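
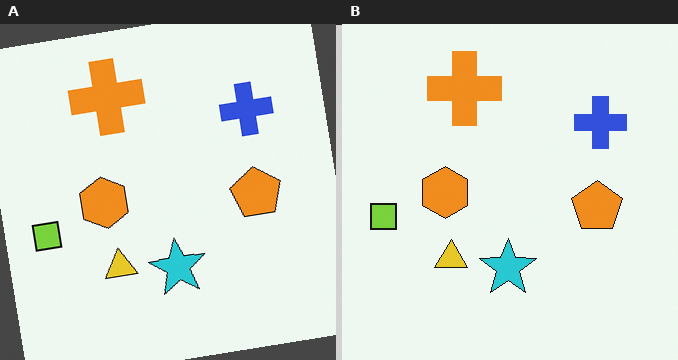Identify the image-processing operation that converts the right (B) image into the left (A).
The left (A) image is the right (B) rotated counter-clockwise by a small amount.

Every shape is tilted by the same angle and the image corners show triangular fill wedges — a whole-image rotation by a non-right angle.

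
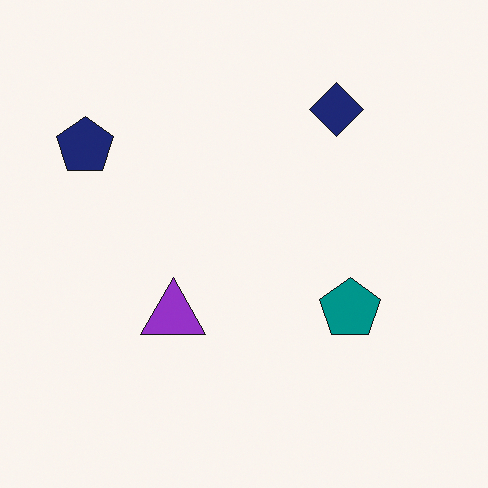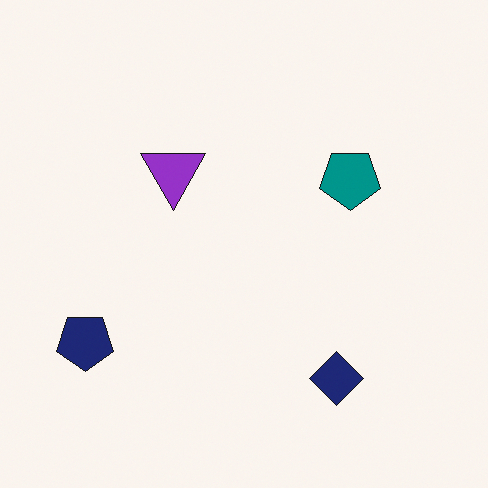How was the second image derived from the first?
It was flipped vertically (top ↔ bottom).

The navy diamond is in the top-right of the first image and the bottom-right of the second — shapes on opposite sides of the horizontal midline have swapped in a mirror flip.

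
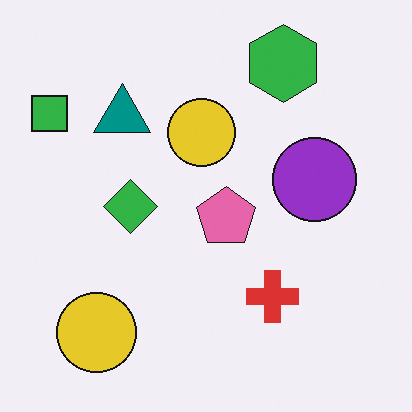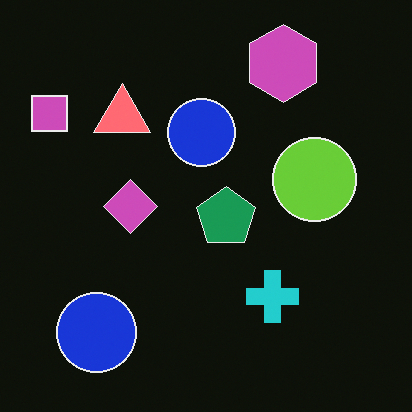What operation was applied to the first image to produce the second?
Color-inverted (negative).

The light background has become dark and every shape's color is its complement — a photographic negative.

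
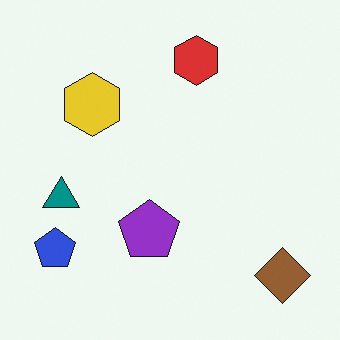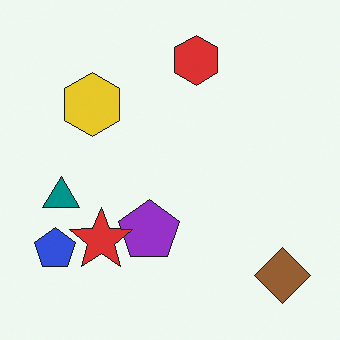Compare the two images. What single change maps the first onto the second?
Overlaid with an additional red star.

A red star appears in the second image that is absent from the first.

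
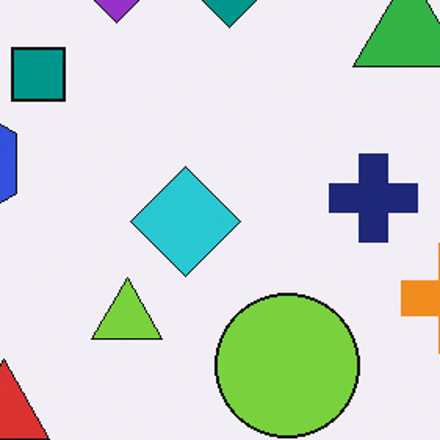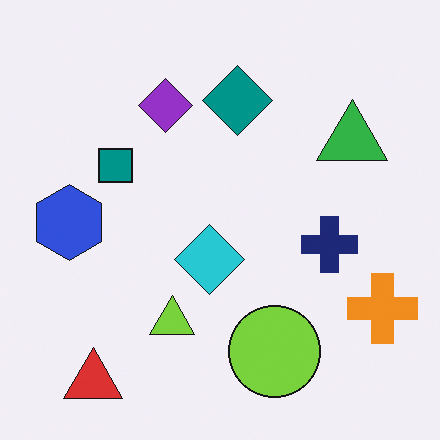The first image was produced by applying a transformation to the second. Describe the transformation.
The transformation is: cropped to a modestly smaller region and rescaled.

The visible shapes are larger and the field of view is narrower; shapes near the original edges may be partly or wholly outside the frame — a crop-and-rescale.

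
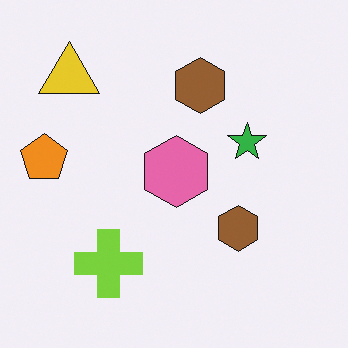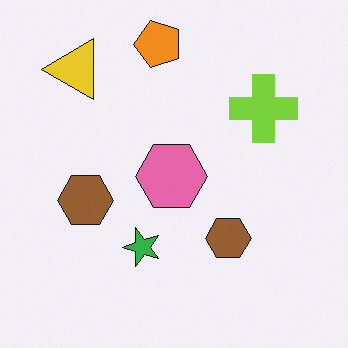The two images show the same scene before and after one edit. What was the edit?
The transformation is: transposed (reflected across the top-left ↔ bottom-right diagonal).

Shapes have swapped their row and column positions — what was in the top-right is now in the bottom-left — a diagonal reflection.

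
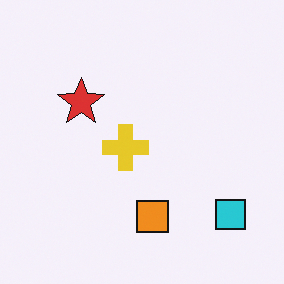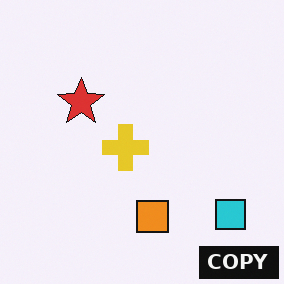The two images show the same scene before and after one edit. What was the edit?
It was watermarked with the text "COPY" in the lower-right corner.

A dark label reading "COPY" appears in the lower-right corner.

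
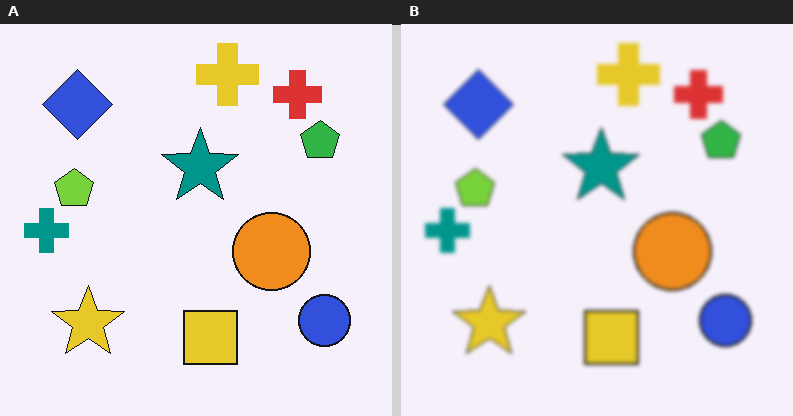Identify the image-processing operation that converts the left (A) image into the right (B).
It was given a subtle gaussian blur.

Shape edges and outlines are uniformly softened across the whole image.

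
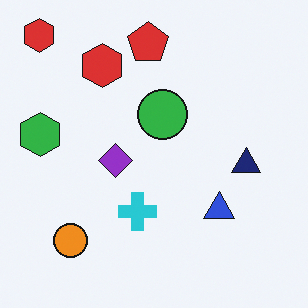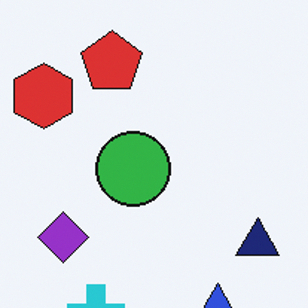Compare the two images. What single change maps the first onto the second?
The transformation is: cropped slightly and scaled back up.

The visible shapes are larger and the field of view is narrower; shapes near the original edges may be partly or wholly outside the frame — a crop-and-rescale.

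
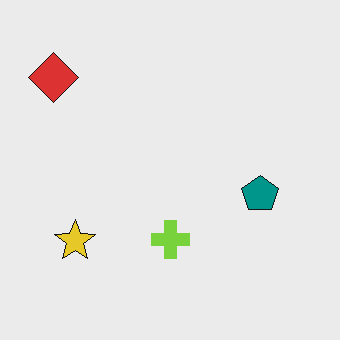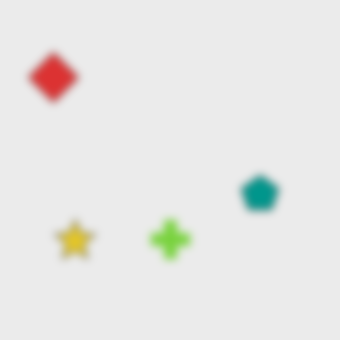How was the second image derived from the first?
The second image is the first moderately blurred.

Shape edges and outlines are uniformly softened across the whole image.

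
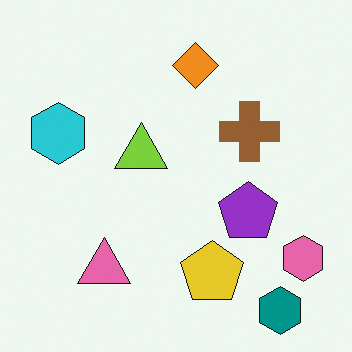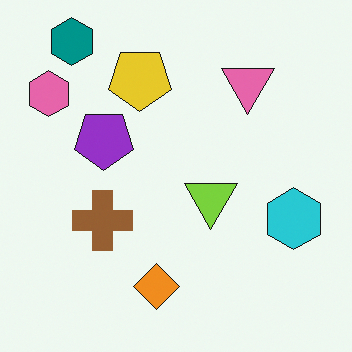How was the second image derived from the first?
The transformation is: rotated 180°.

The teal hexagon sits in the bottom-right of the first image and the top-left of the second — consistent with a whole-image 180° rotation.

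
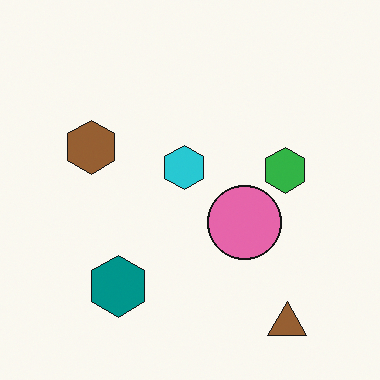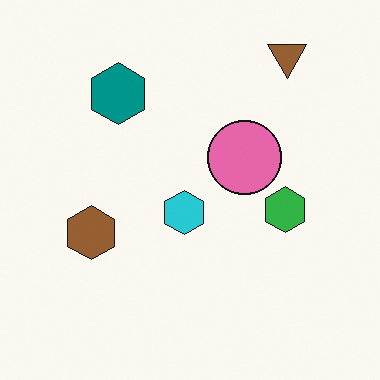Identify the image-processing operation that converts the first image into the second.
This is the original image flipped vertically (top ↔ bottom).

The brown triangle is in the bottom-right of the first image and the top-right of the second — shapes on opposite sides of the horizontal midline have swapped in a mirror flip.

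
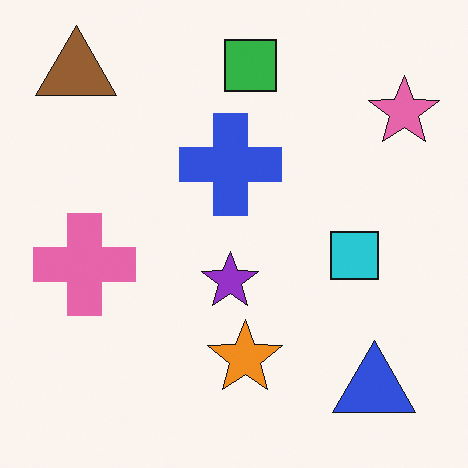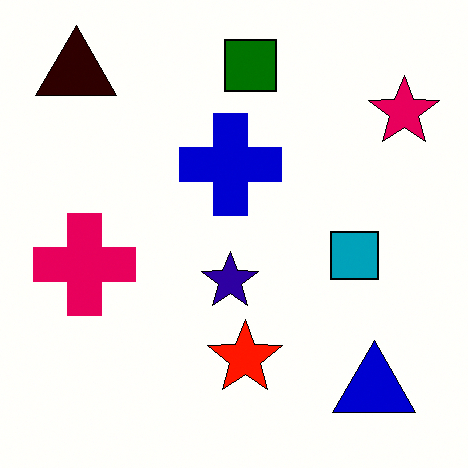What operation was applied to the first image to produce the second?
Boosted in contrast.

Tones are pushed away from mid-grey across the whole image — a global contrast change.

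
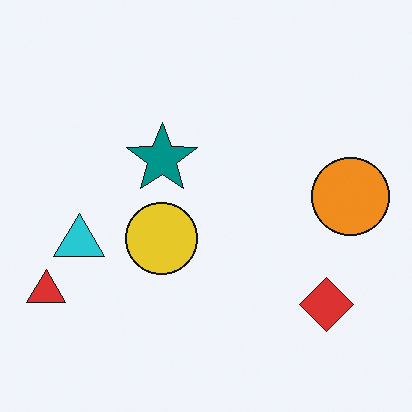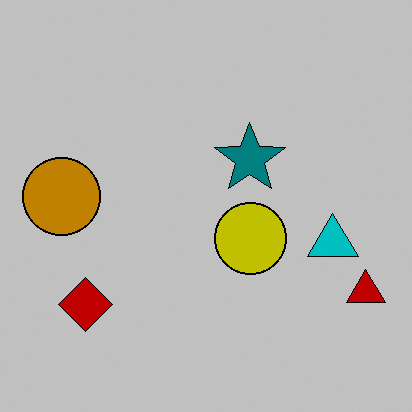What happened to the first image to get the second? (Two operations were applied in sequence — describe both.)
It was flipped horizontally (left ↔ right), then aggressively posterized.

The red triangle is in the bottom-left of the first image and the bottom-right of the second — shapes on opposite sides of the vertical midline have swapped in a mirror flip. Each flat color has snapped to a coarser quantized level — most visibly, the near-white background has dropped to a flat grey.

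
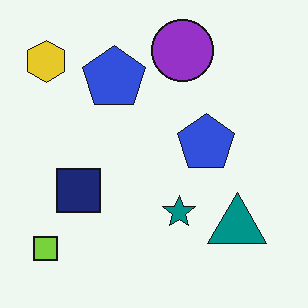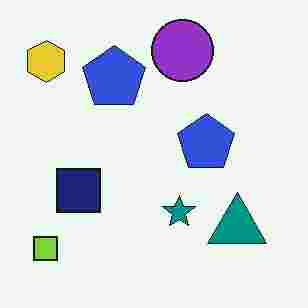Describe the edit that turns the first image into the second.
It was degraded with heavy JPEG compression.

Blocky 8×8 compression artifacts appear around shape edges and the flat background shows ringing — characteristic JPEG degradation.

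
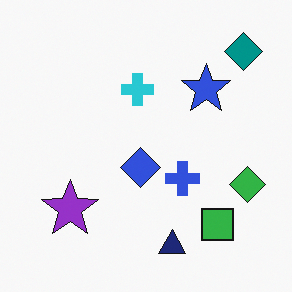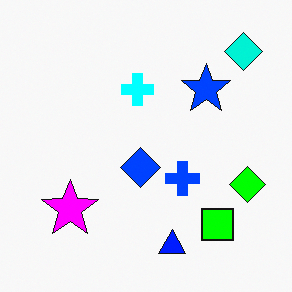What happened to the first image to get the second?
This is the original image heavily oversaturated.

All colors are more vivid — a global saturation change.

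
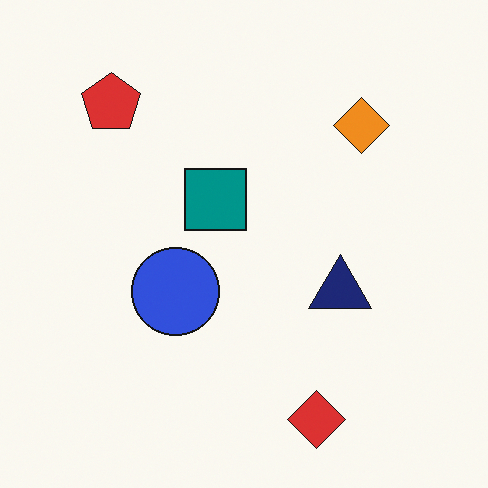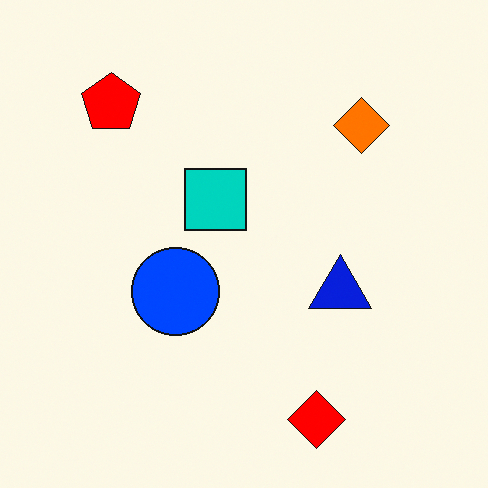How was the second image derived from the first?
The transformation is: made much more vivid (saturation change).

All colors are more vivid — a global saturation change.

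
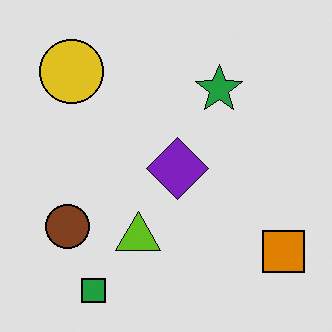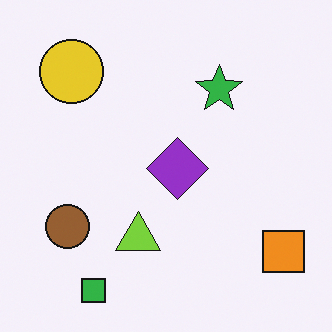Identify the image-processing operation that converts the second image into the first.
The first image is the second posterized to a reduced palette.

Each flat color has snapped to a coarser quantized level — most visibly, the near-white background has dropped to a flat grey.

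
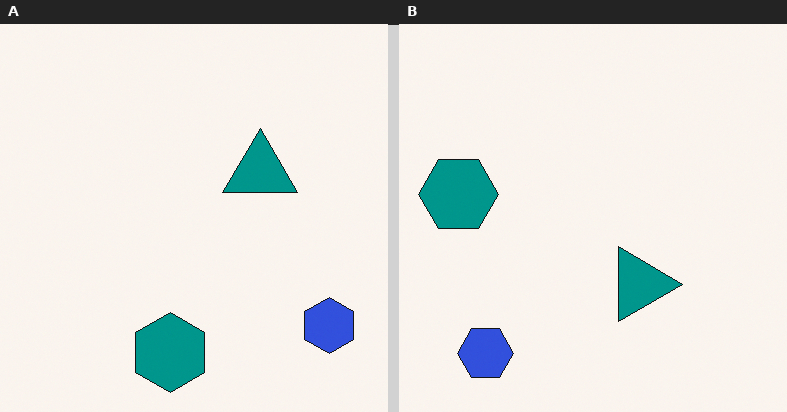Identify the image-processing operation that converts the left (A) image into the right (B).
Rotated 90° clockwise.

The blue hexagon sits in the bottom-right of the left (A) image and the bottom-left of the right (B) — consistent with a whole-image 90° clockwise rotation.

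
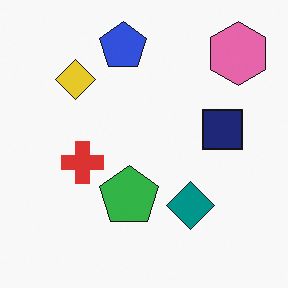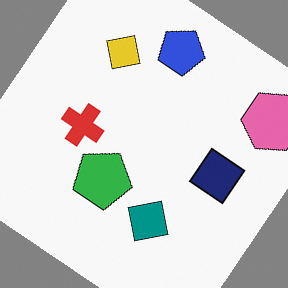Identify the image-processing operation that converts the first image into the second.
The second image is the first rotated clockwise by a large amount — several tens of degrees.

Every shape is tilted by the same angle and the image corners show triangular fill wedges — a whole-image rotation by a non-right angle.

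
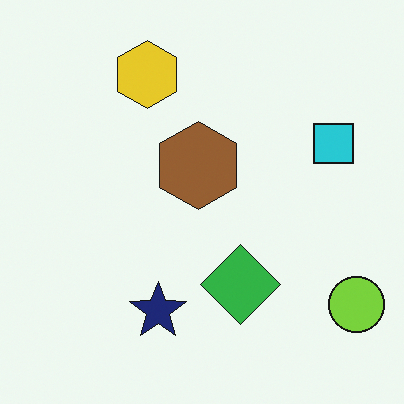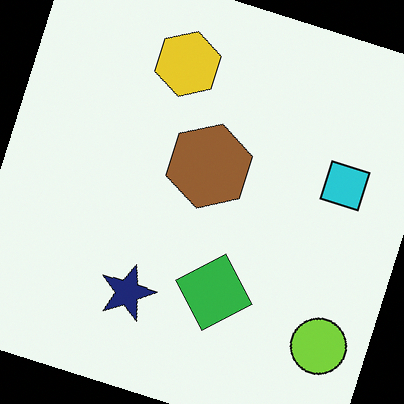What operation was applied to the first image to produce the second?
This is the original image rotated clockwise by a clearly visible amount.

Every shape is tilted by the same angle and the image corners show triangular fill wedges — a whole-image rotation by a non-right angle.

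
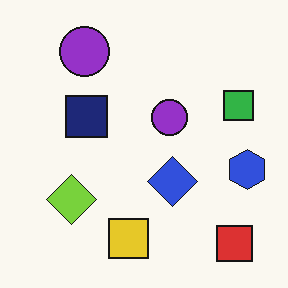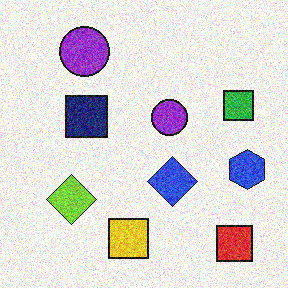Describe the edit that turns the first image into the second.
This is the original image degraded with visible gaussian noise.

Random speckle covers the whole image, including the flat background.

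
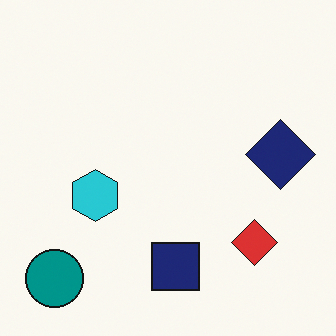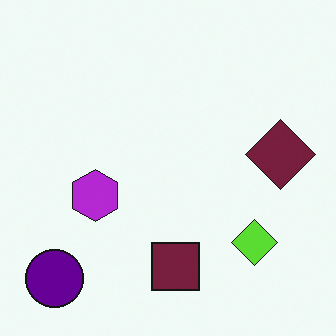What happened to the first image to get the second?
The second image is the first hue-shifted through roughly a third of the color wheel.

Every shape's color has rotated by the same amount around the hue wheel — a uniform hue shift.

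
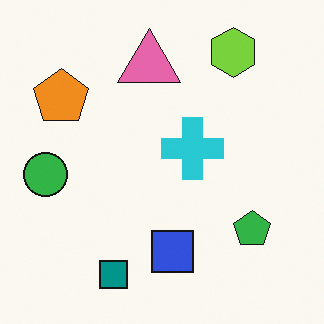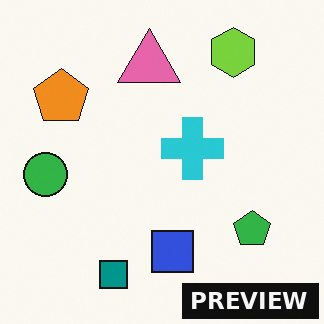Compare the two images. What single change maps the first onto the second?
The second image is the first watermarked with the text "PREVIEW" in the lower-right corner.

A dark label reading "PREVIEW" appears in the lower-right corner.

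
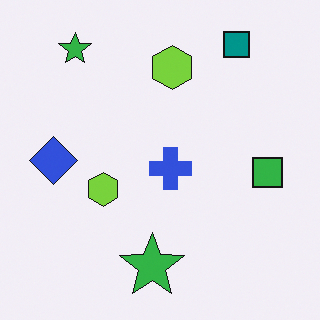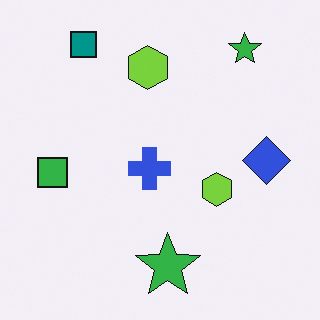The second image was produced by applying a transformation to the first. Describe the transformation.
This is the original image flipped horizontally (left ↔ right).

The green square is in the right of the first image and the left of the second — shapes on opposite sides of the vertical midline have swapped in a mirror flip.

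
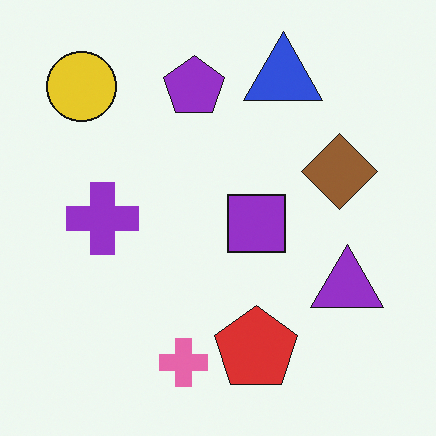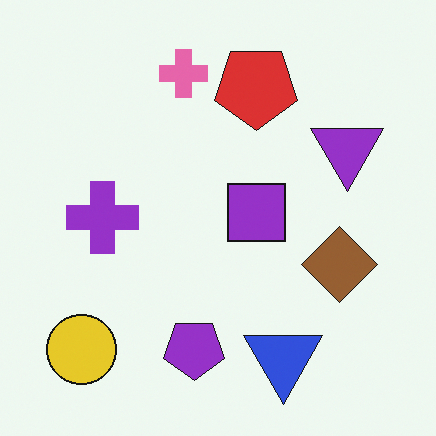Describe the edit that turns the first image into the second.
The transformation is: flipped vertically (top ↔ bottom).

The pink cross is in the bottom of the first image and the top of the second — shapes on opposite sides of the horizontal midline have swapped in a mirror flip.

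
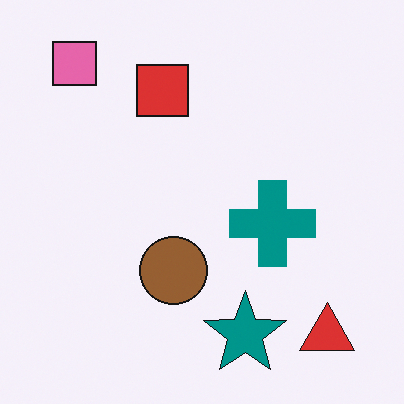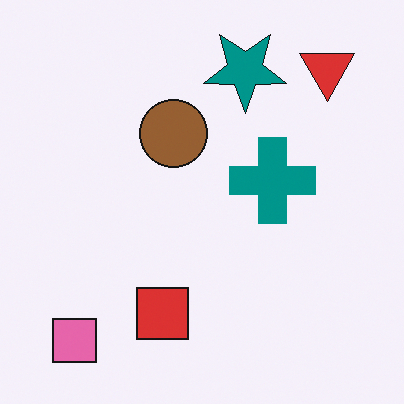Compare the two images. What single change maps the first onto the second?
This is the original image flipped vertically (top ↔ bottom).

The pink square is in the top-left of the first image and the bottom-left of the second — shapes on opposite sides of the horizontal midline have swapped in a mirror flip.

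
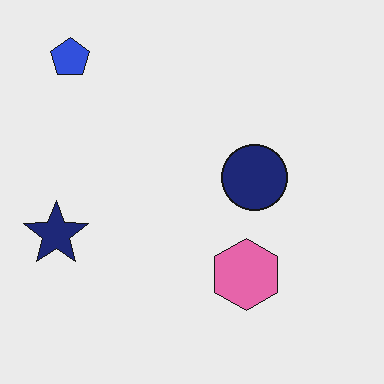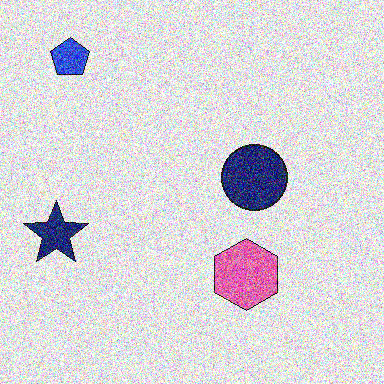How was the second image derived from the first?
The transformation is: degraded with strong gaussian noise.

Random speckle covers the whole image, including the flat background.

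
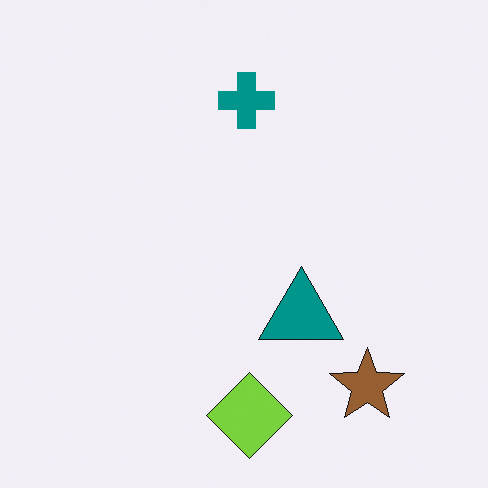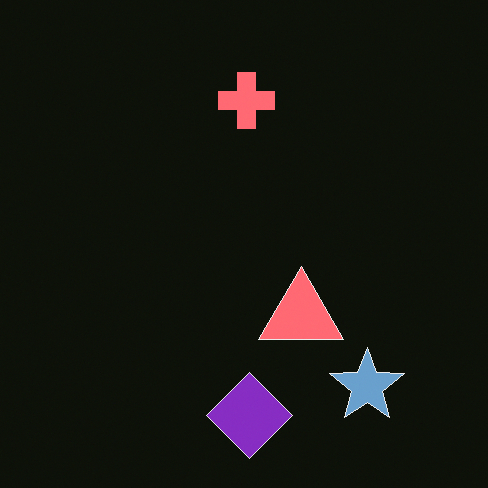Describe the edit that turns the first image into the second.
The image was color-inverted (negative).

The light background has become dark and every shape's color is its complement — a photographic negative.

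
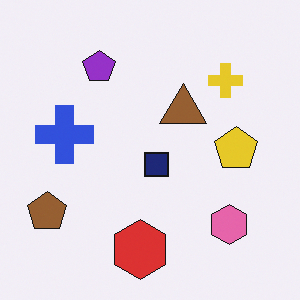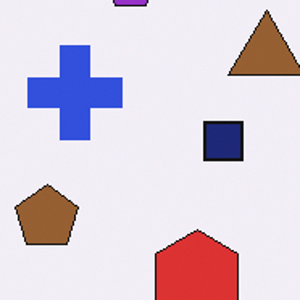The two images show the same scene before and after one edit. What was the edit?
The second image is the first cropped to a modestly smaller region and rescaled.

The visible shapes are larger and the field of view is narrower; shapes near the original edges may be partly or wholly outside the frame — a crop-and-rescale.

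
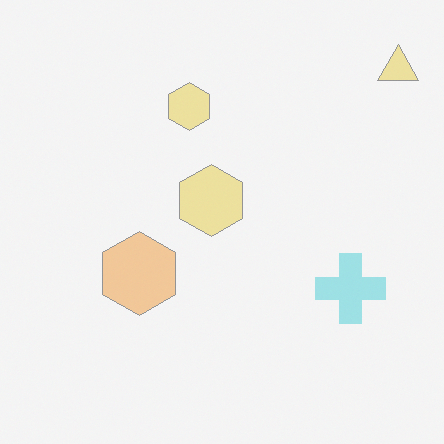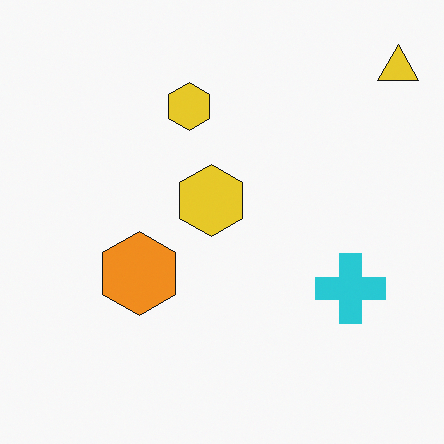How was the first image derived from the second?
Washed out (contrast reduced).

Tones are pushed toward mid-grey across the whole image — a global contrast change.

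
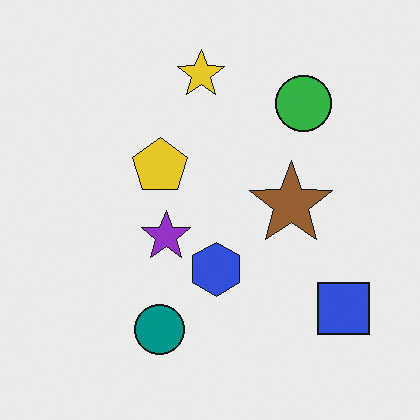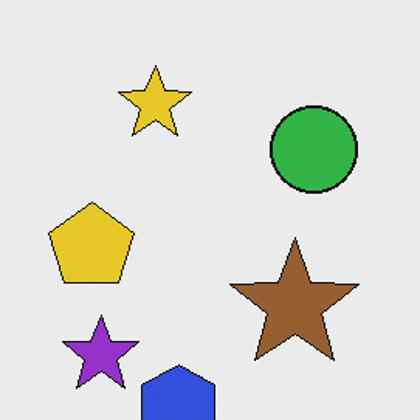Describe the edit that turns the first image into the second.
This is the original image cropped to a modestly smaller region and rescaled.

The visible shapes are larger and the field of view is narrower; shapes near the original edges may be partly or wholly outside the frame — a crop-and-rescale.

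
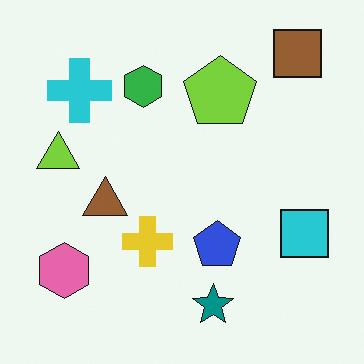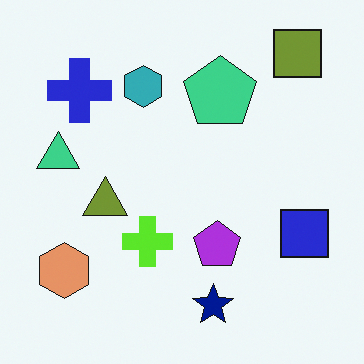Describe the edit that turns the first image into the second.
The transformation is: hue-shifted slightly.

Every shape's color has rotated by the same amount around the hue wheel — a uniform hue shift.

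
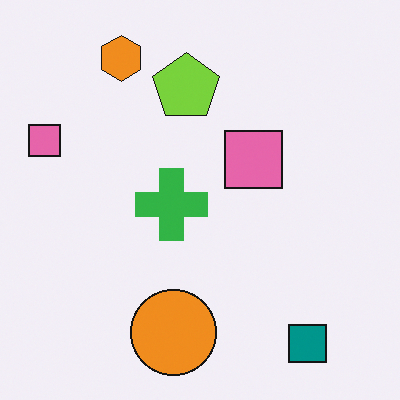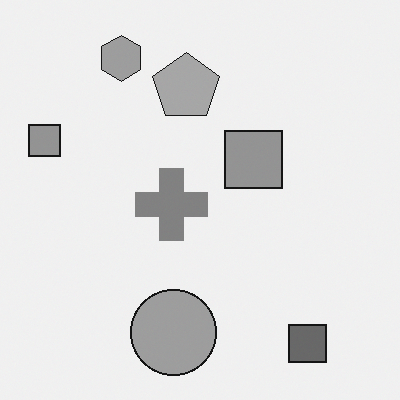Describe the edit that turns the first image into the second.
The image was converted to grayscale.

All color is removed — every shape is now a shade of grey.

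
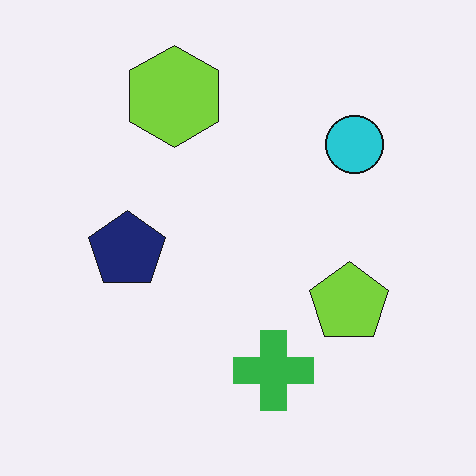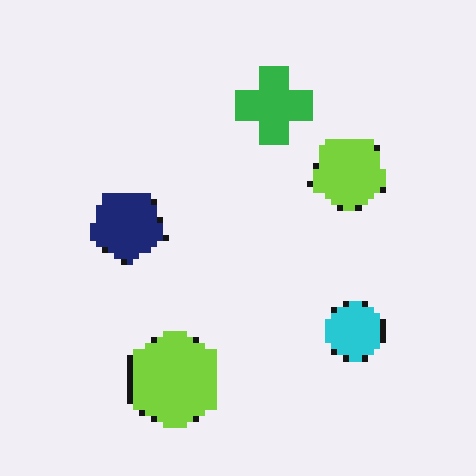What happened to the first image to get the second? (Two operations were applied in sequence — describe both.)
The image was pixelated into visible square blocks, then flipped vertically (top ↔ bottom).

Shapes are reduced to large square blocks; fine edges and outlines are lost — a downscale-then-upscale (mosaic) effect. The lime hexagon is in the top of the first image and the bottom of the second — shapes on opposite sides of the horizontal midline have swapped in a mirror flip.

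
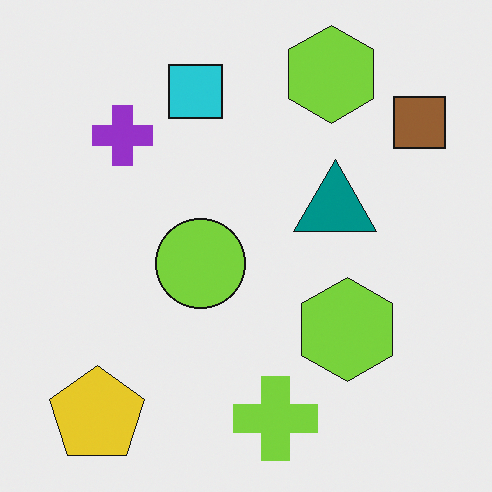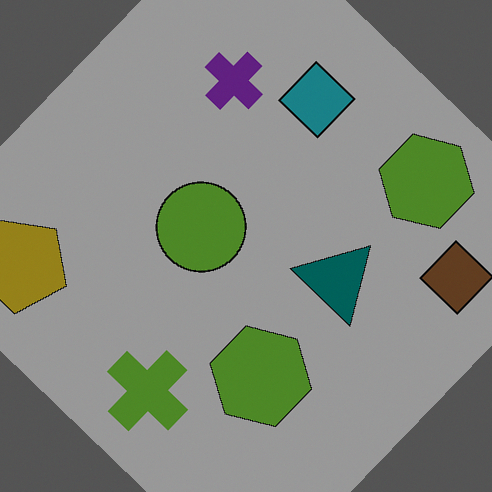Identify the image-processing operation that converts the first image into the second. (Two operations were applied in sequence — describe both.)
Rotated clockwise by a large amount — several tens of degrees, then noticeably darkened.

Every shape is tilted by the same angle and the image corners show triangular fill wedges — a whole-image rotation by a non-right angle. Every pixel — background and shapes alike — is uniformly darkened.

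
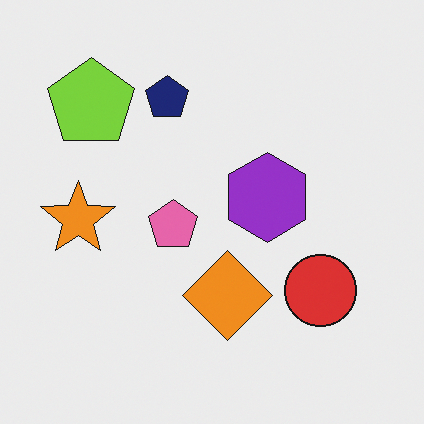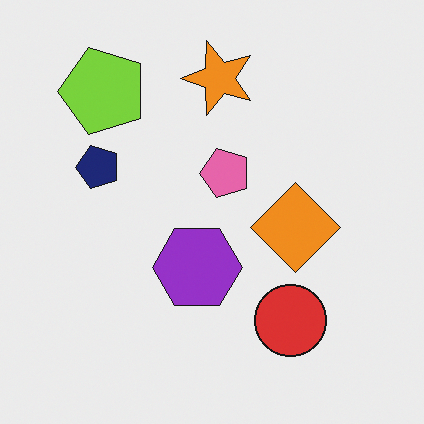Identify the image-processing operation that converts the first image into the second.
This is the original image transposed (reflected across the top-left ↔ bottom-right diagonal).

Shapes have swapped their row and column positions — what was in the top-right is now in the bottom-left — a diagonal reflection.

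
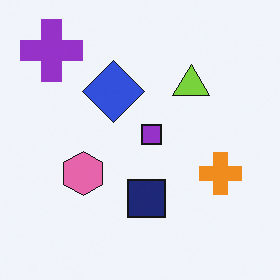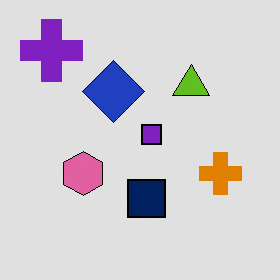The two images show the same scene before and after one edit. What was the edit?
This is the original image posterized to a reduced palette.

Each flat color has snapped to a coarser quantized level — most visibly, the near-white background has dropped to a flat grey.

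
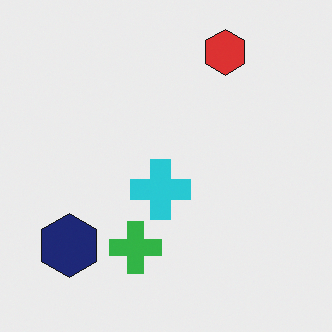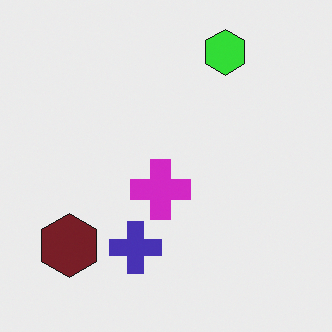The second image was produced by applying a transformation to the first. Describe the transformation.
Hue-shifted by a moderate amount.

Every shape's color has rotated by the same amount around the hue wheel — a uniform hue shift.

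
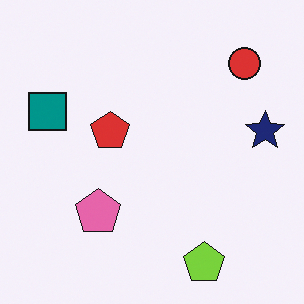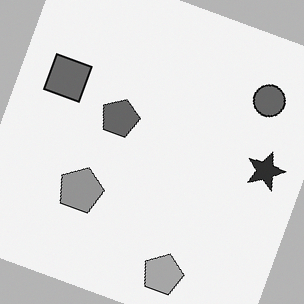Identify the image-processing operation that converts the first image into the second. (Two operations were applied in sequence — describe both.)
Converted to grayscale, then rotated clockwise by a clearly visible amount.

All color is removed — every shape is now a shade of grey. Every shape is tilted by the same angle and the image corners show triangular fill wedges — a whole-image rotation by a non-right angle.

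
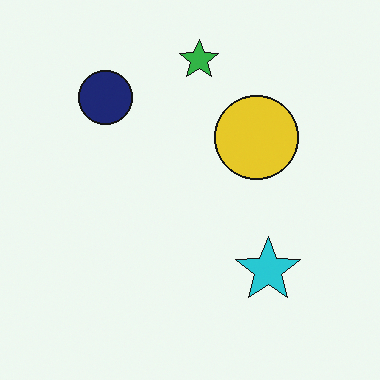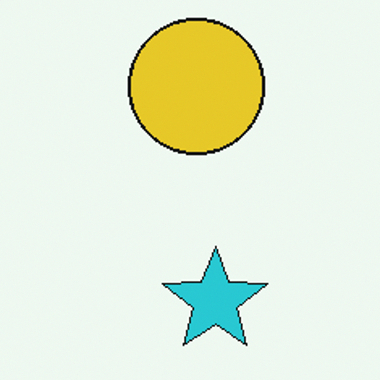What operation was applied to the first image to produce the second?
It was cropped tightly and scaled back up.

The visible shapes are larger and the field of view is narrower; shapes near the original edges may be partly or wholly outside the frame — a crop-and-rescale.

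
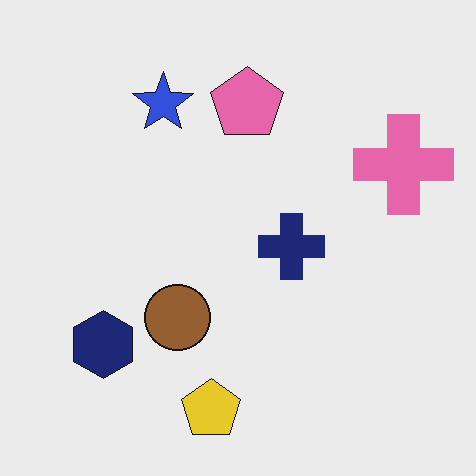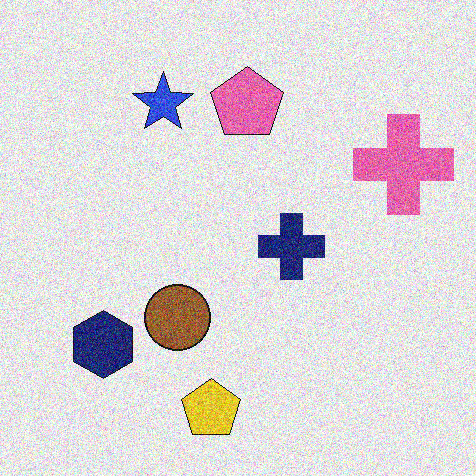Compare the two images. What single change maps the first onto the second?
Degraded with a thick layer of grain.

Random speckle covers the whole image, including the flat background.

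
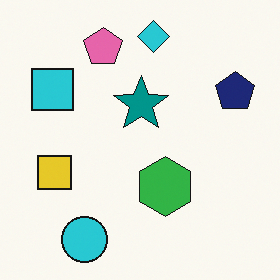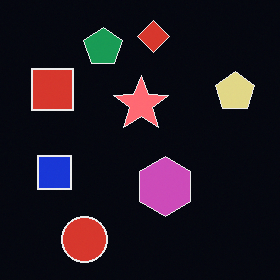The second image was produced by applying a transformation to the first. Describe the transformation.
The second image is the first color-inverted (negative).

The light background has become dark and every shape's color is its complement — a photographic negative.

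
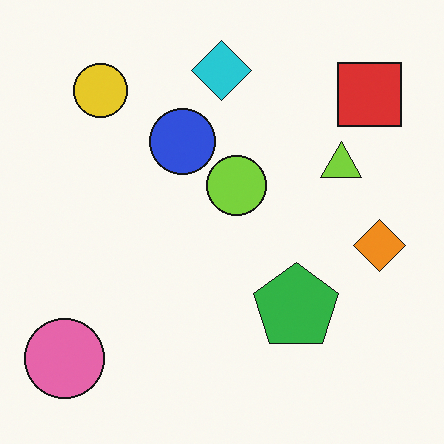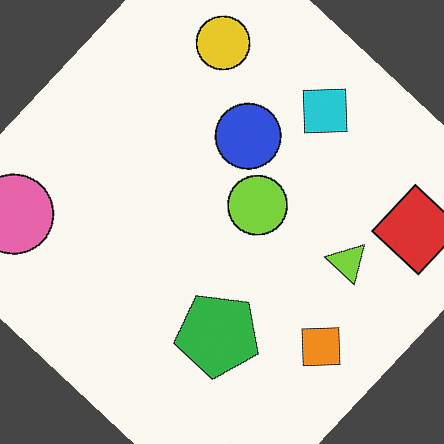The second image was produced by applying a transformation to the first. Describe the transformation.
The transformation is: rotated clockwise by a large amount — several tens of degrees.

Every shape is tilted by the same angle and the image corners show triangular fill wedges — a whole-image rotation by a non-right angle.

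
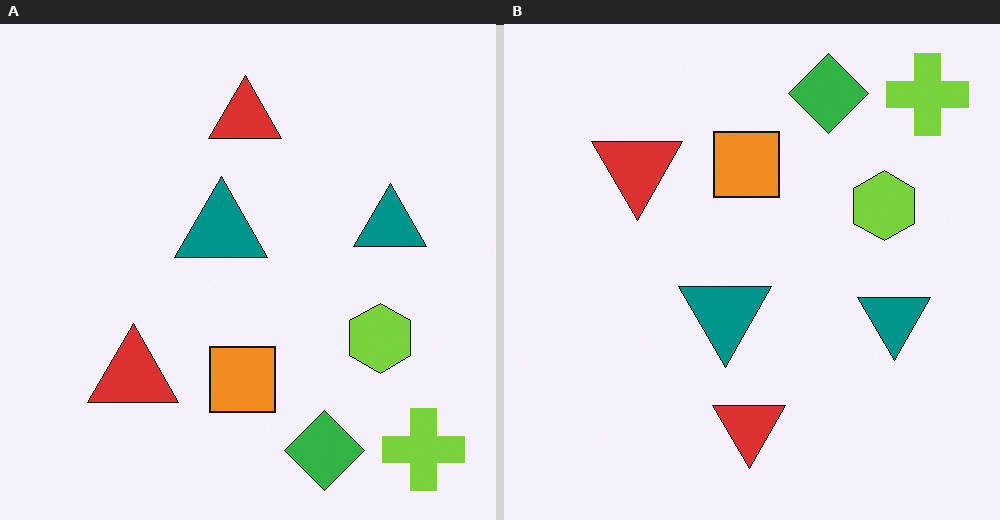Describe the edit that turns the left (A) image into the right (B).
This is the original image flipped vertically (top ↔ bottom).

The green diamond is in the bottom of the left (A) image and the top of the right (B) — shapes on opposite sides of the horizontal midline have swapped in a mirror flip.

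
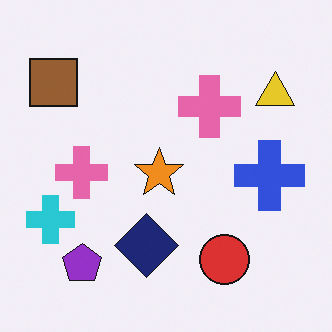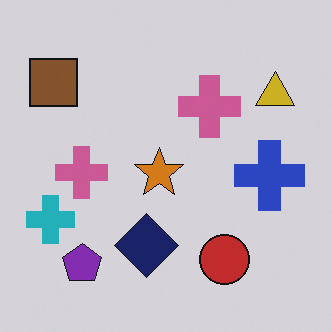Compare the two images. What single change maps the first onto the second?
The transformation is: darkened a little.

Every pixel — background and shapes alike — is uniformly darkened.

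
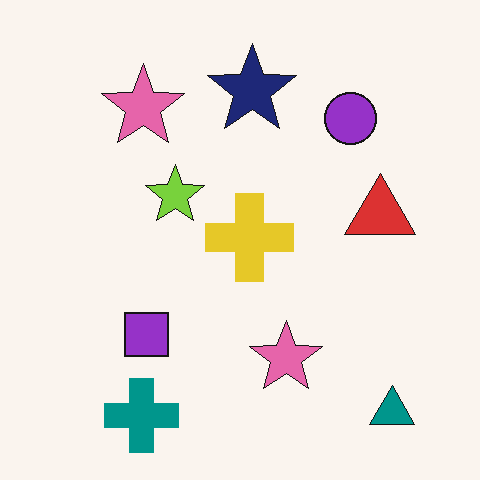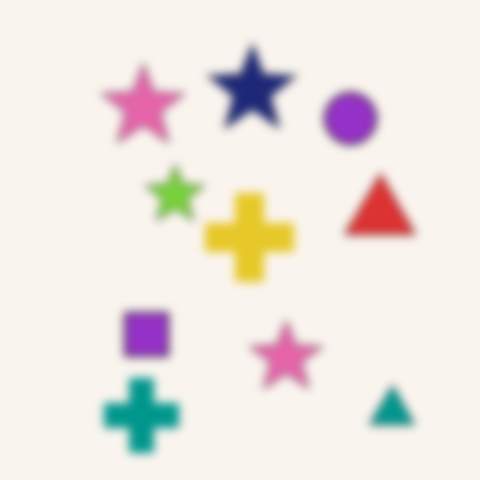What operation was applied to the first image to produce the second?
The image was moderately blurred.

Shape edges and outlines are uniformly softened across the whole image.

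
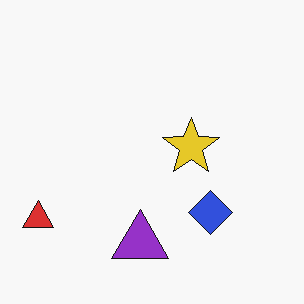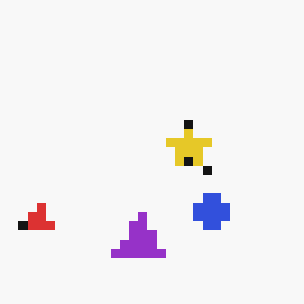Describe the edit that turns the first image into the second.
The second image is the first coarsely pixelated.

Shapes are reduced to large square blocks; fine edges and outlines are lost — a downscale-then-upscale (mosaic) effect.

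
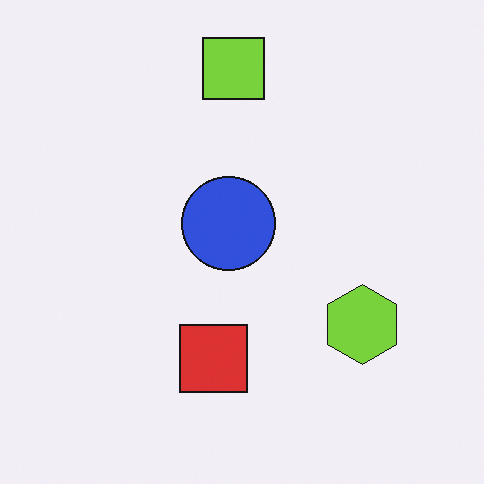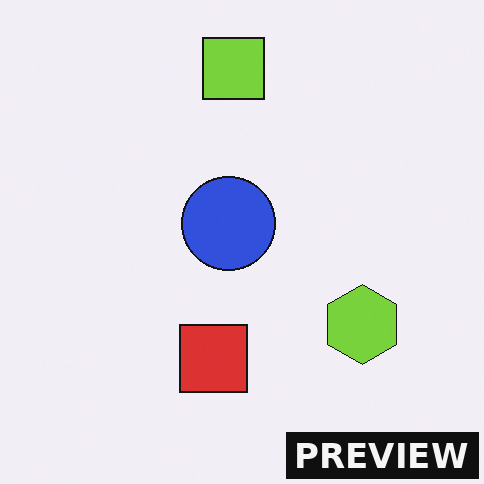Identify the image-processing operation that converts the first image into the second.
This is the original image watermarked with the text "PREVIEW" in the lower-right corner.

A dark label reading "PREVIEW" appears in the lower-right corner.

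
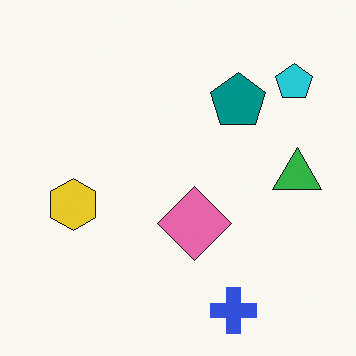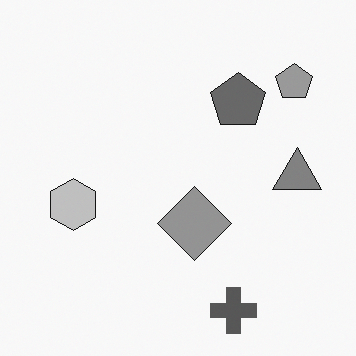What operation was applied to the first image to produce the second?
It was converted to grayscale.

All color is removed — every shape is now a shade of grey.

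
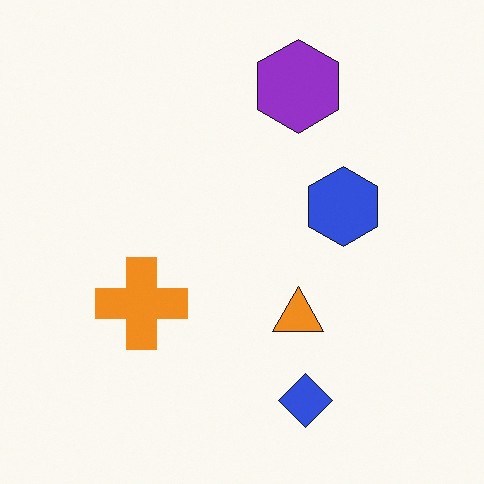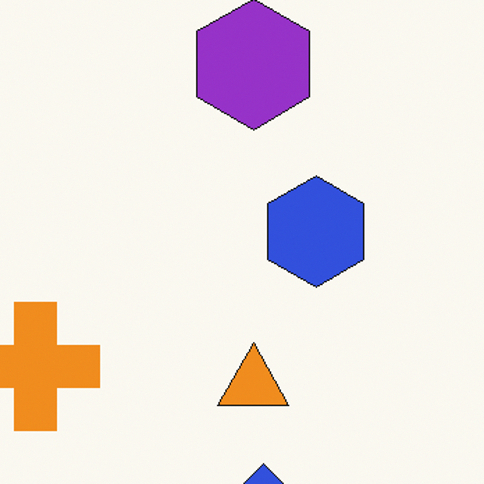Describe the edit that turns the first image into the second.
This is the original image cropped to a modestly smaller region and rescaled.

The visible shapes are larger and the field of view is narrower; shapes near the original edges may be partly or wholly outside the frame — a crop-and-rescale.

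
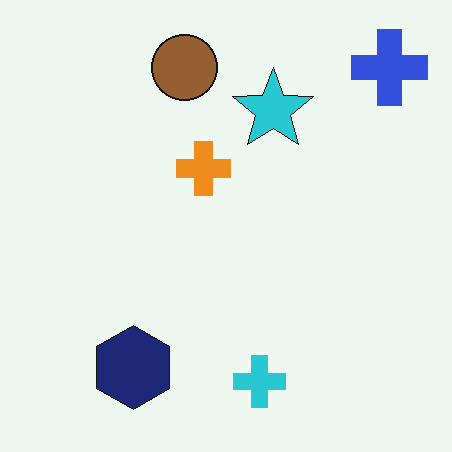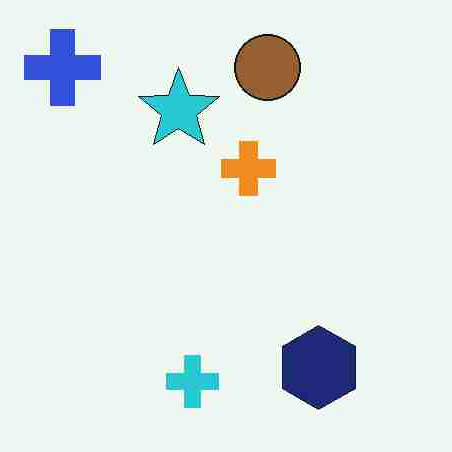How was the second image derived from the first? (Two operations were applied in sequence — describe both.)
Degraded with heavy JPEG compression, then flipped horizontally (left ↔ right).

Blocky 8×8 compression artifacts appear around shape edges and the flat background shows ringing — characteristic JPEG degradation. The blue cross is in the top-right of the first image and the top-left of the second — shapes on opposite sides of the vertical midline have swapped in a mirror flip.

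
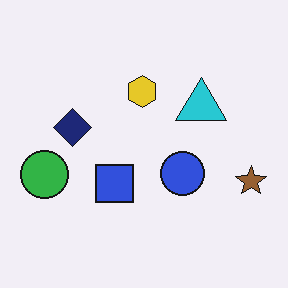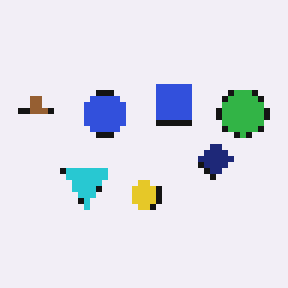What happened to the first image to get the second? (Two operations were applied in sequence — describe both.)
The second image is the first rotated 180°, then pixelated into visible square blocks.

The brown star sits in the right of the first image and the left of the second — consistent with a whole-image 180° rotation. Shapes are reduced to large square blocks; fine edges and outlines are lost — a downscale-then-upscale (mosaic) effect.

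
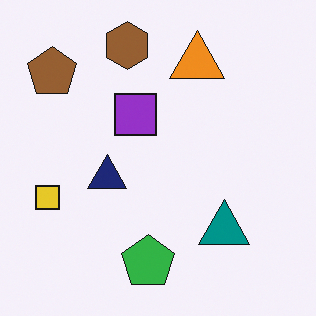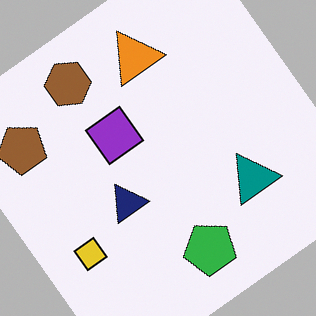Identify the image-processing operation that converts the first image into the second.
The second image is the first rotated counter-clockwise by a large amount — several tens of degrees.

Every shape is tilted by the same angle and the image corners show triangular fill wedges — a whole-image rotation by a non-right angle.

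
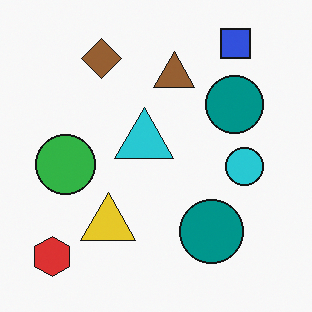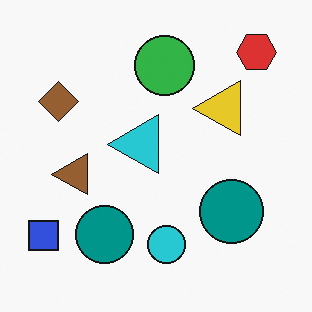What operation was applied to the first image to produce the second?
This is the original image transposed (reflected across the top-left ↔ bottom-right diagonal).

Shapes have swapped their row and column positions — what was in the top-right is now in the bottom-left — a diagonal reflection.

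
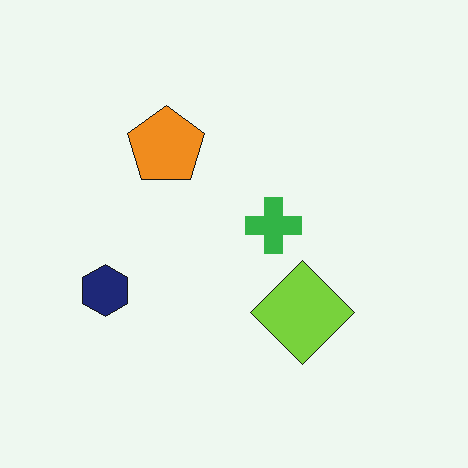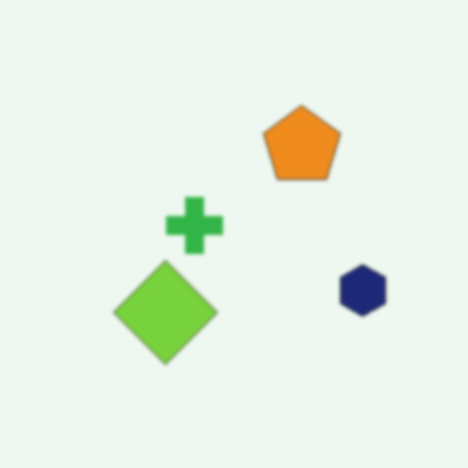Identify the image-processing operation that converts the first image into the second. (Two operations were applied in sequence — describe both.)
It was lightly blurred, then flipped horizontally (left ↔ right).

Shape edges and outlines are uniformly softened across the whole image. The navy hexagon is in the left of the first image and the right of the second — shapes on opposite sides of the vertical midline have swapped in a mirror flip.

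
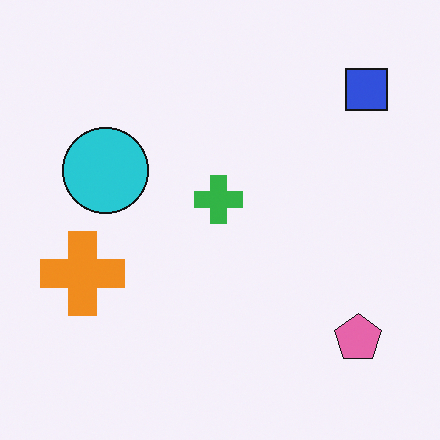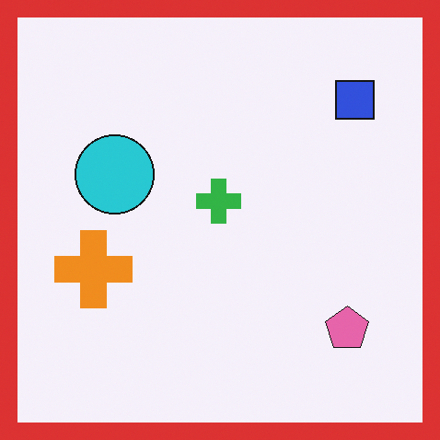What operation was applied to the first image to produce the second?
The transformation is: framed with a red border.

A solid red frame runs around the edge of the second image, with the content slightly shrunk inside it.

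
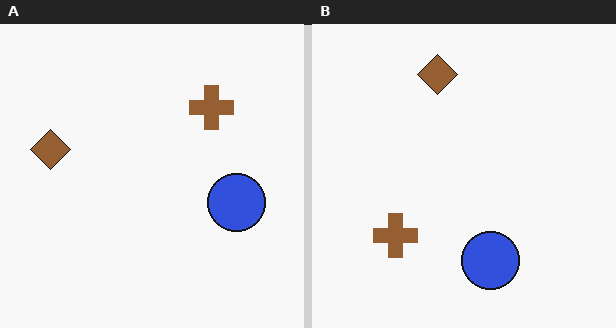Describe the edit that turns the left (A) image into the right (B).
The right (B) image is the left (A) transposed (reflected across the top-left ↔ bottom-right diagonal).

Shapes have swapped their row and column positions — what was in the top-right is now in the bottom-left — a diagonal reflection.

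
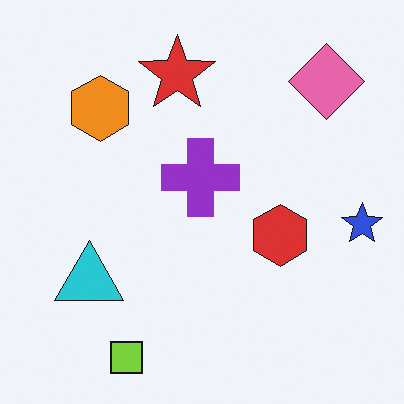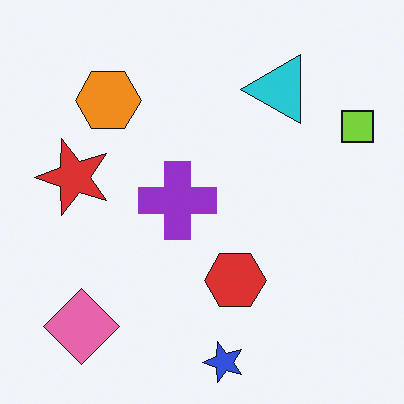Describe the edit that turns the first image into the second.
Transposed (reflected across the top-left ↔ bottom-right diagonal).

Shapes have swapped their row and column positions — what was in the top-right is now in the bottom-left — a diagonal reflection.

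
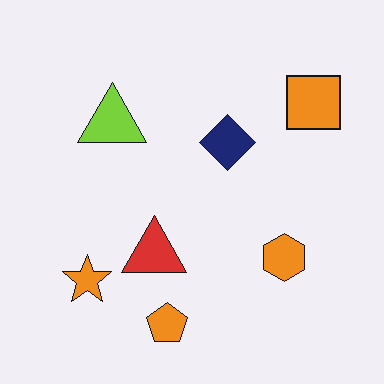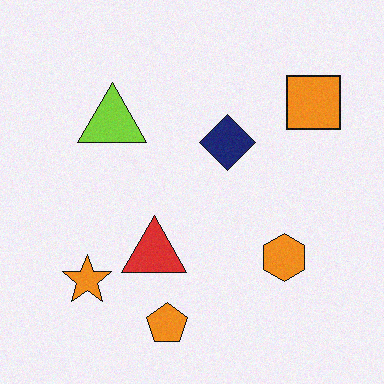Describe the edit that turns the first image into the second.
This is the original image degraded with light additive noise.

Random speckle covers the whole image, including the flat background.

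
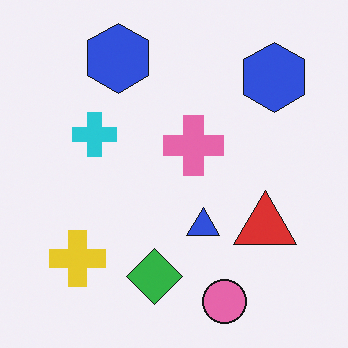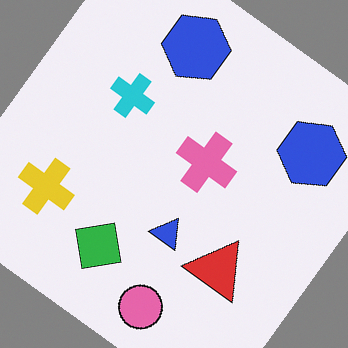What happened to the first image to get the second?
This is the original image rotated clockwise by a large amount — several tens of degrees.

Every shape is tilted by the same angle and the image corners show triangular fill wedges — a whole-image rotation by a non-right angle.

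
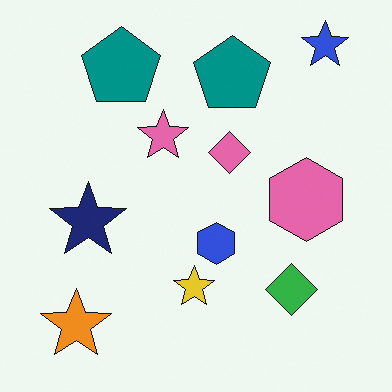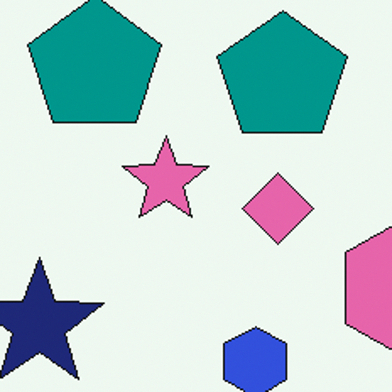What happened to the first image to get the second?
The transformation is: cropped tightly and scaled back up.

The visible shapes are larger and the field of view is narrower; shapes near the original edges may be partly or wholly outside the frame — a crop-and-rescale.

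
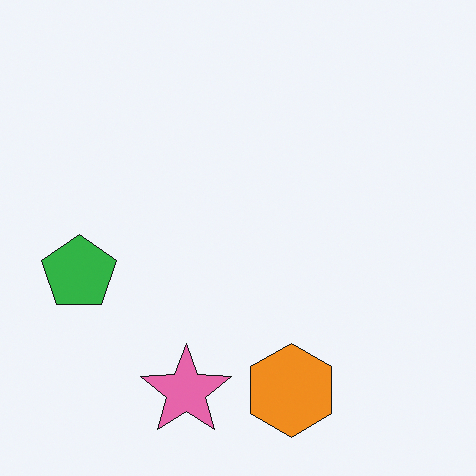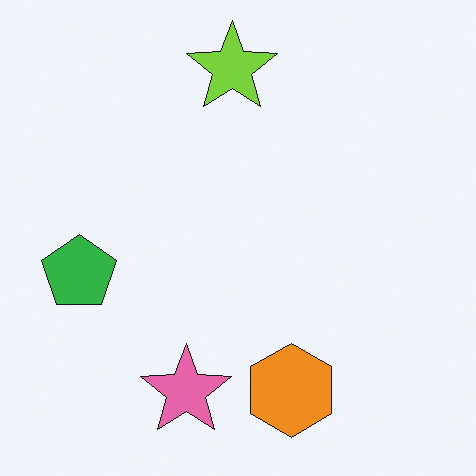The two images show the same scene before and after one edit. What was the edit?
It was overlaid with an additional lime star.

A lime star appears in the second image that is absent from the first.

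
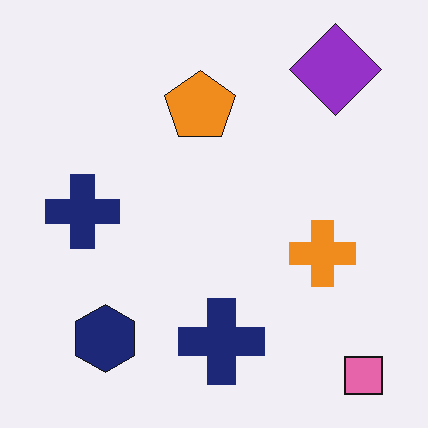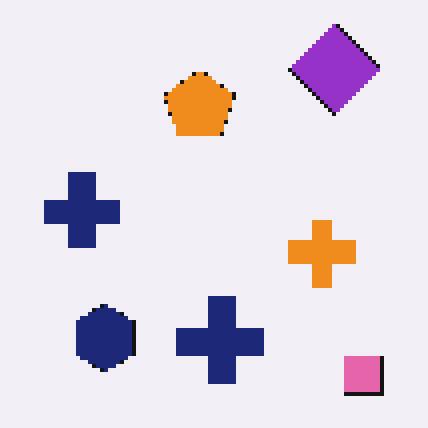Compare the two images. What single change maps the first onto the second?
Lightly pixelated (a mild mosaic effect).

Shapes are reduced to large square blocks; fine edges and outlines are lost — a downscale-then-upscale (mosaic) effect.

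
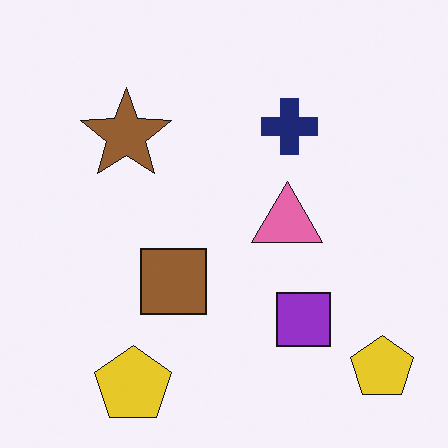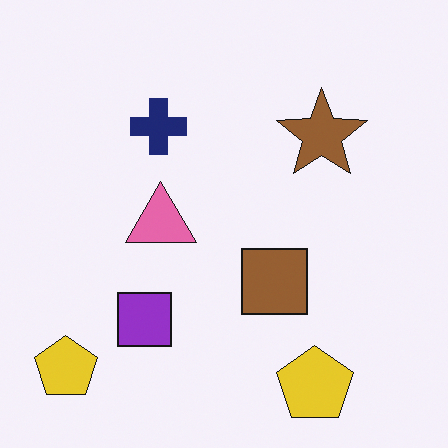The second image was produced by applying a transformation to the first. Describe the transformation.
The second image is the first flipped horizontally (left ↔ right).

The brown star is in the top-left of the first image and the top-right of the second — shapes on opposite sides of the vertical midline have swapped in a mirror flip.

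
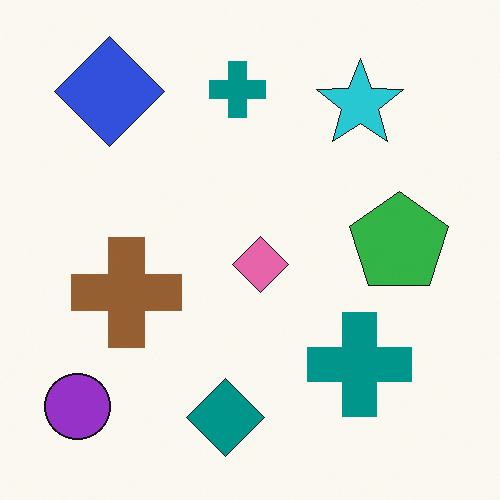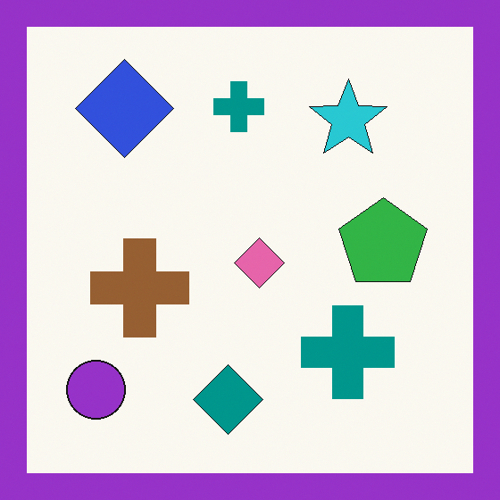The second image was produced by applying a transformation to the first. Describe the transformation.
It was framed with a purple border.

A solid purple frame runs around the edge of the second image, with the content slightly shrunk inside it.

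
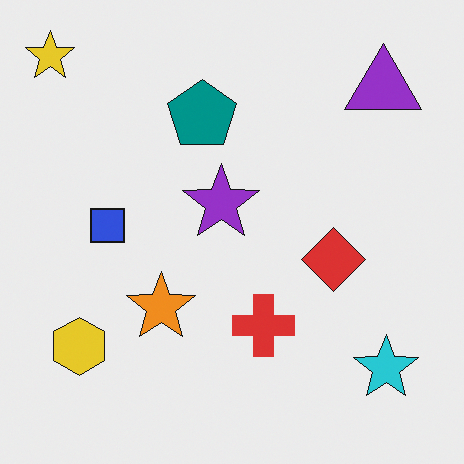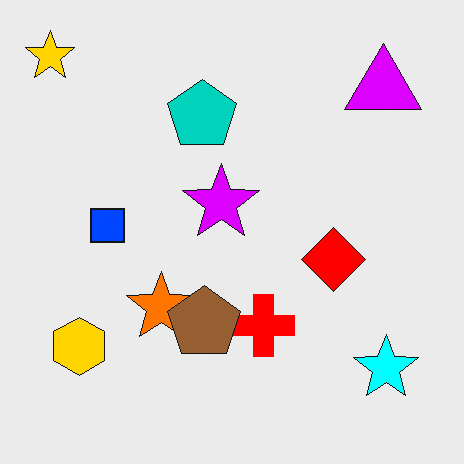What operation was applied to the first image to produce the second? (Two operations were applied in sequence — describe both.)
The image was heavily oversaturated, then overlaid with an additional brown pentagon.

All colors are more vivid — a global saturation change. A brown pentagon appears in the second image that is absent from the first.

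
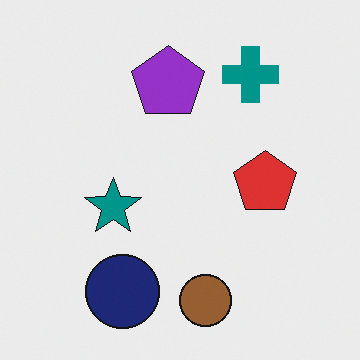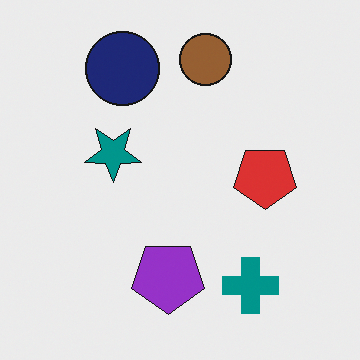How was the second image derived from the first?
Flipped vertically (top ↔ bottom).

The brown circle is in the bottom of the first image and the top of the second — shapes on opposite sides of the horizontal midline have swapped in a mirror flip.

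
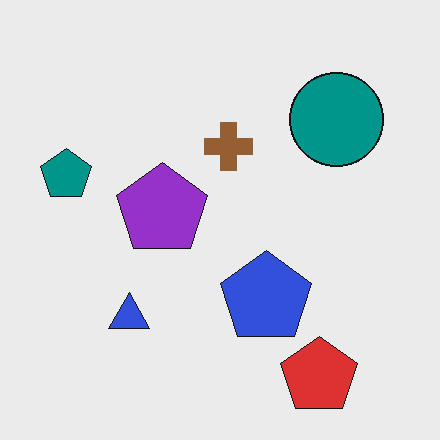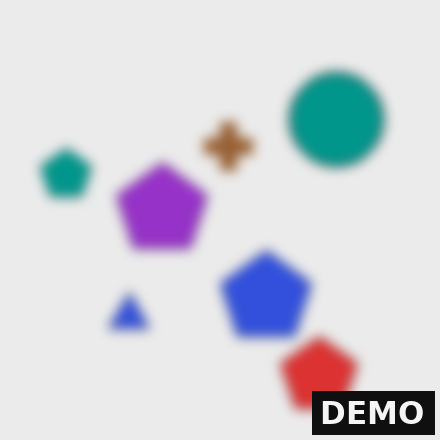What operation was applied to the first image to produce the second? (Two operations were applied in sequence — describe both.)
The image was strongly gaussian-blurred, then watermarked with the text "DEMO" in the lower-right corner.

Shape edges and outlines are uniformly softened across the whole image. A dark label reading "DEMO" appears in the lower-right corner.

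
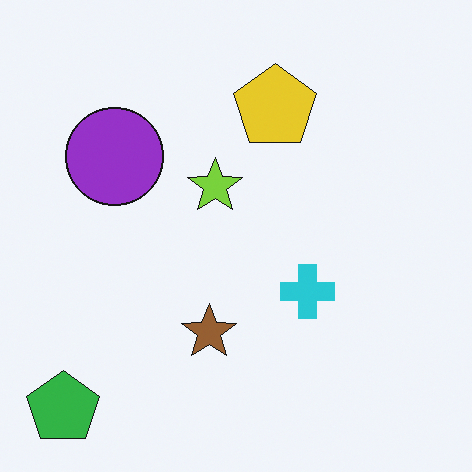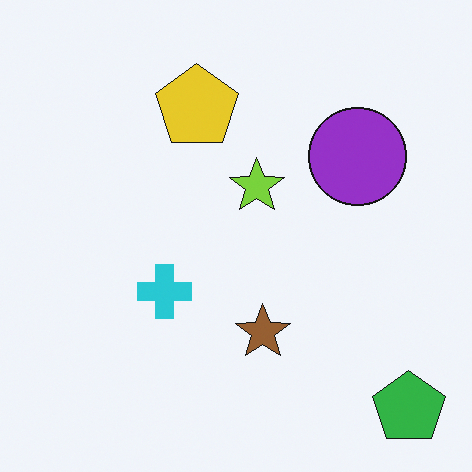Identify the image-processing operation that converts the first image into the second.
This is the original image flipped horizontally (left ↔ right).

The green pentagon is in the bottom-left of the first image and the bottom-right of the second — shapes on opposite sides of the vertical midline have swapped in a mirror flip.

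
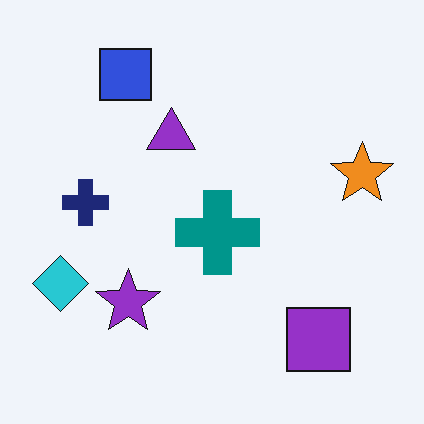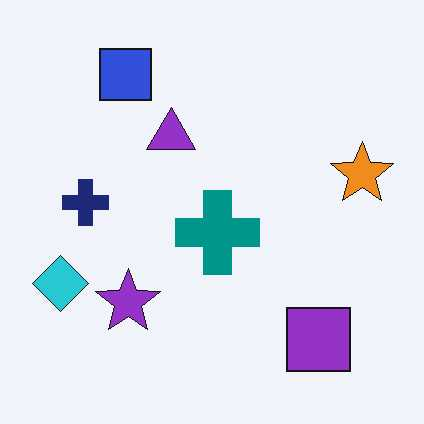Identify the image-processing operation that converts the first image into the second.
This is the original image JPEG-compressed with visible artifacts.

Blocky 8×8 compression artifacts appear around shape edges and the flat background shows ringing — characteristic JPEG degradation.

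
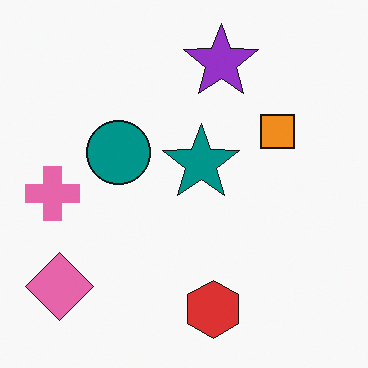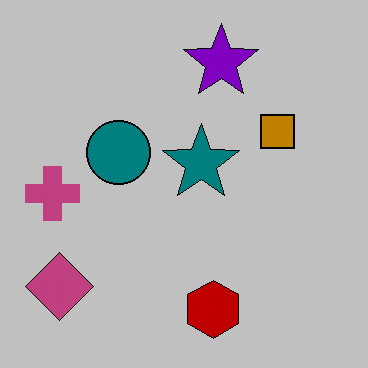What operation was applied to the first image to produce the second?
Aggressively posterized.

Each flat color has snapped to a coarser quantized level — most visibly, the near-white background has dropped to a flat grey.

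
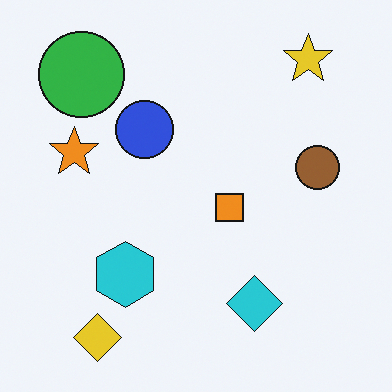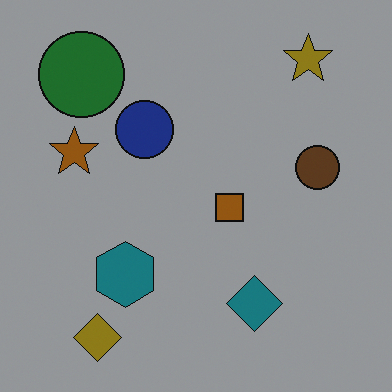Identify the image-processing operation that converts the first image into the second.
The transformation is: darkened a lot.

Every pixel — background and shapes alike — is uniformly darkened.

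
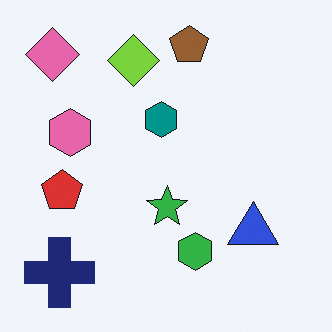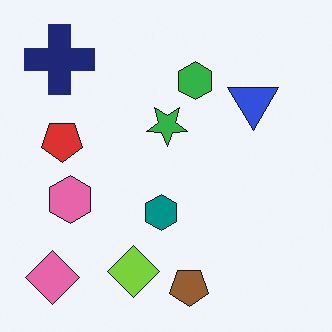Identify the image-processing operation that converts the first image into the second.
The second image is the first flipped vertically (top ↔ bottom).

The brown pentagon is in the top of the first image and the bottom of the second — shapes on opposite sides of the horizontal midline have swapped in a mirror flip.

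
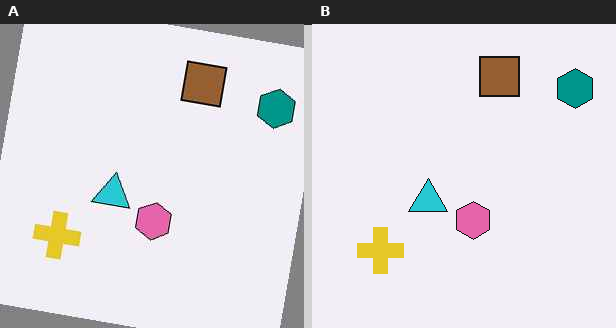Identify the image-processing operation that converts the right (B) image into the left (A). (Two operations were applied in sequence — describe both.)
Rotated clockwise by a small amount, then JPEG-compressed with visible artifacts.

Every shape is tilted by the same angle and the image corners show triangular fill wedges — a whole-image rotation by a non-right angle. Blocky 8×8 compression artifacts appear around shape edges and the flat background shows ringing — characteristic JPEG degradation.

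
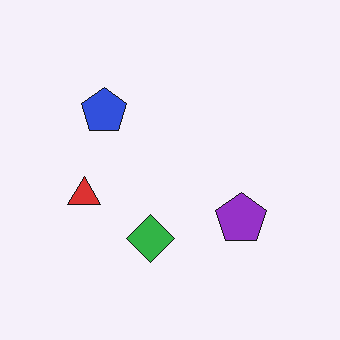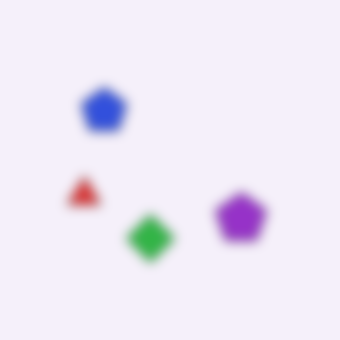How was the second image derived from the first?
The transformation is: strongly gaussian-blurred.

Shape edges and outlines are uniformly softened across the whole image.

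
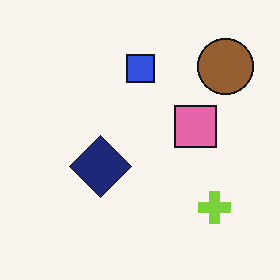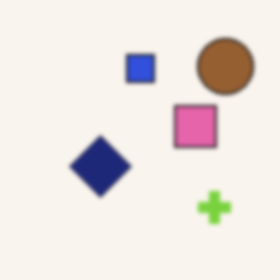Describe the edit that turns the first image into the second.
The image was slightly softened.

Shape edges and outlines are uniformly softened across the whole image.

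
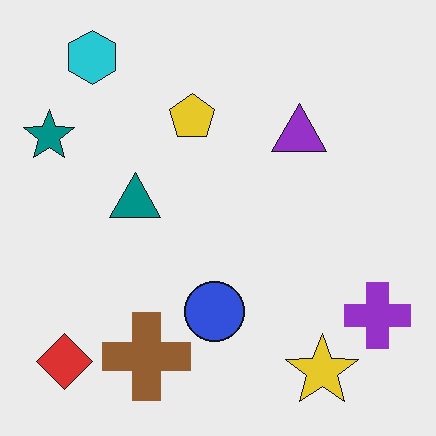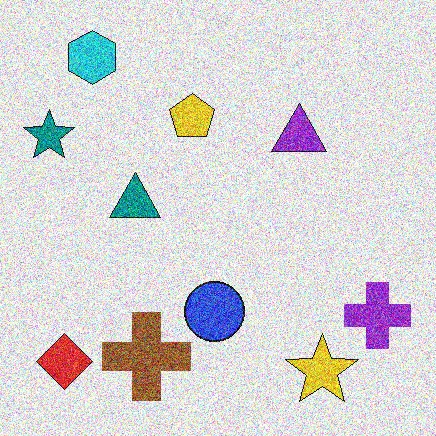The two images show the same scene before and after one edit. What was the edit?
The transformation is: degraded with a thick layer of grain.

Random speckle covers the whole image, including the flat background.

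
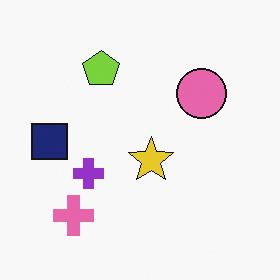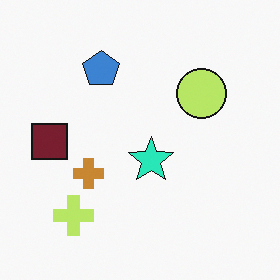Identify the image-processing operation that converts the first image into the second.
Hue-shifted by a moderate amount.

Every shape's color has rotated by the same amount around the hue wheel — a uniform hue shift.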